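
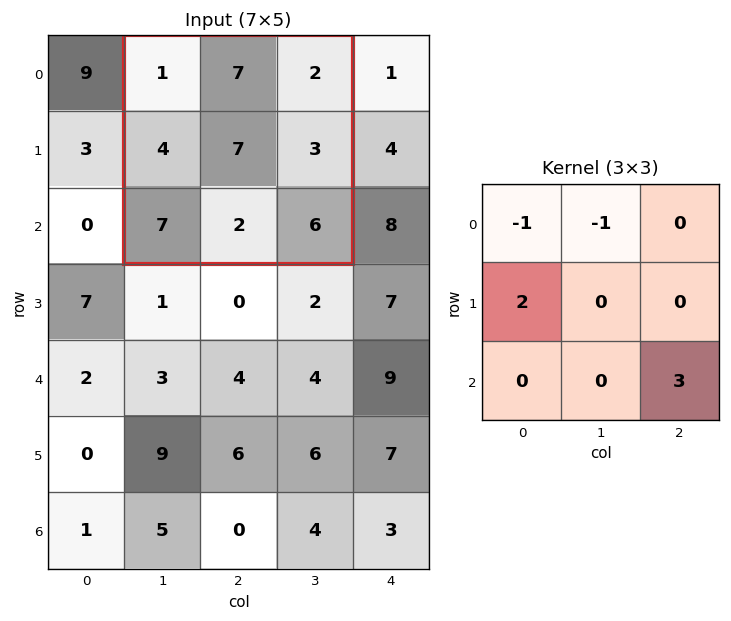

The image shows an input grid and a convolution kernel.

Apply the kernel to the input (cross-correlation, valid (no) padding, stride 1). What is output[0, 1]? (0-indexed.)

The receptive field on the input at this output position is [1 7 2 / 4 7 3 / 7 2 6]. Elementwise product with the kernel and sum: 1·-1 + 7·-1 + 4·2 + 6·3.

18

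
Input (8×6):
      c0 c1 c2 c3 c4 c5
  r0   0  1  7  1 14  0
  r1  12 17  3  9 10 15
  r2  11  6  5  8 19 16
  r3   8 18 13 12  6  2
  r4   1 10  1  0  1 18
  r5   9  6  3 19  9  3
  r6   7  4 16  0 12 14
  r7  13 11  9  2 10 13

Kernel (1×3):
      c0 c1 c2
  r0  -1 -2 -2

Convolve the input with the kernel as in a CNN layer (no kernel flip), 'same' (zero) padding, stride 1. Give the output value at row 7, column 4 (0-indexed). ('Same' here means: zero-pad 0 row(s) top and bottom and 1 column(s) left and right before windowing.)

-48

The receptive field on the zero-padded input at this output position is [2 10 13]. Elementwise product with the kernel and sum: 2·-1 + 10·-2 + 13·-2.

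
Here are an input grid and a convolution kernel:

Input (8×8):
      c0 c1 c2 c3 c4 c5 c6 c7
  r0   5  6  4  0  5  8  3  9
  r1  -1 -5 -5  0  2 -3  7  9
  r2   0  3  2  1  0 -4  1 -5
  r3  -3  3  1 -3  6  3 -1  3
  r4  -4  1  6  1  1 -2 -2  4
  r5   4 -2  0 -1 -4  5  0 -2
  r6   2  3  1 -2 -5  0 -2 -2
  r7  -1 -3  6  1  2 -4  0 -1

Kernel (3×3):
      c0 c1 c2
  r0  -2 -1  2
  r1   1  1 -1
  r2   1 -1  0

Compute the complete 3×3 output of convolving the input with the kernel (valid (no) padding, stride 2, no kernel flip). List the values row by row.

Output[0,0]: The receptive field on the input at this output position is [5 6 4 / -1 -5 -5 / 0 3 2]. Elementwise product with the kernel and sum: 5·-2 + 6·-1 + 4·2 + -1·1 + -5·1 + -5·-1 + 0·1 + 3·-1.

-12 -4 -16
-5 -8 19
20 -5 -8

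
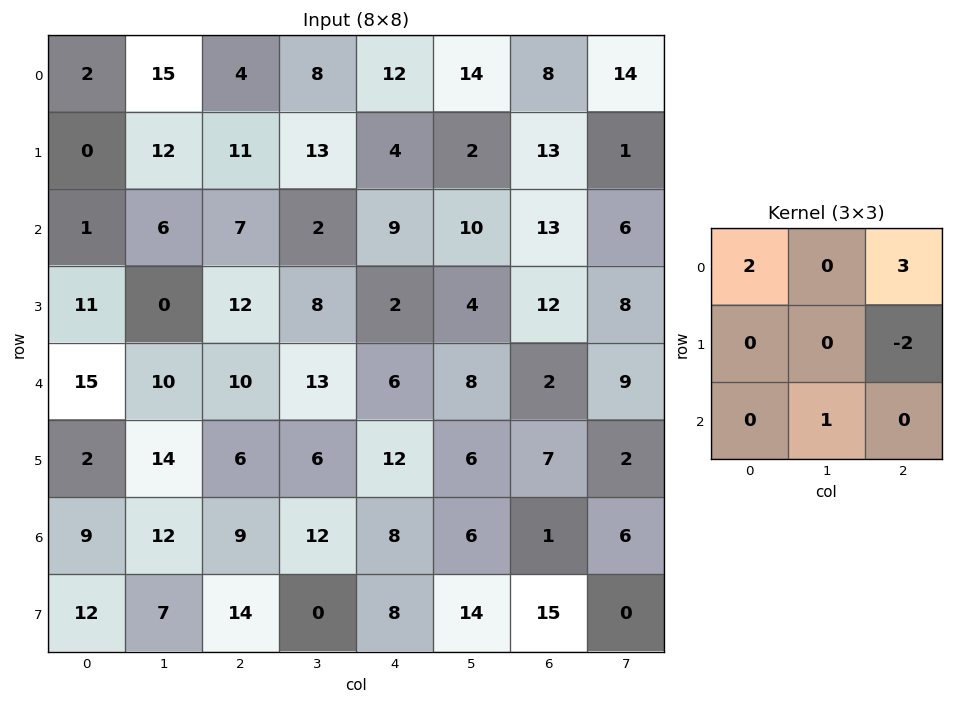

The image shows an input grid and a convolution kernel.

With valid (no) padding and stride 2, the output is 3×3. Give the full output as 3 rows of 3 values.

Output[0,0]: The receptive field on the input at this output position is [2 15 4 / 0 12 11 / 1 6 7]. Elementwise product with the kernel and sum: 2·2 + 4·3 + 11·-2 + 6·1.

0 38 32
9 50 41
60 26 10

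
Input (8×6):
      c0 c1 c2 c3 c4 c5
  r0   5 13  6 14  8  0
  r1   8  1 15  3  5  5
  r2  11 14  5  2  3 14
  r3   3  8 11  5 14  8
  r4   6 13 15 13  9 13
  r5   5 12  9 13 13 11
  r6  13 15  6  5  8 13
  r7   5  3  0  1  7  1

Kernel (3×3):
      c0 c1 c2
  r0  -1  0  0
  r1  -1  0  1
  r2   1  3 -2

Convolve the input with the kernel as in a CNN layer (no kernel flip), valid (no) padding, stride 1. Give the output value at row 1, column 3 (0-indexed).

The receptive field on the input at this output position is [3 5 5 / 2 3 14 / 5 14 8]. Elementwise product with the kernel and sum: 3·-1 + 2·-1 + 14·1 + 5·1 + 14·3 + 8·-2.

40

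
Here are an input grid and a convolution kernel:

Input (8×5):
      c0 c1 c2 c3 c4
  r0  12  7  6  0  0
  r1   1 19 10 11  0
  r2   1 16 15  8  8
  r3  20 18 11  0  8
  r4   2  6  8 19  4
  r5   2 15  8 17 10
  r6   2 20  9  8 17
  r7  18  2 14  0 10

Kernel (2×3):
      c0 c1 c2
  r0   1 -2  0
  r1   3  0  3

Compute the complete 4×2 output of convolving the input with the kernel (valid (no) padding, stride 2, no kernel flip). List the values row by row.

Output[0,0]: The receptive field on the input at this output position is [12 7 6 / 1 19 10]. Elementwise product with the kernel and sum: 12·1 + 7·-2 + 1·3 + 10·3.
Output[0,1]: The receptive field on the input at this output position is [6 0 0 / 10 11 0]. Elementwise product with the kernel and sum: 6·1 + 0·-2 + 10·3 + 0·3.

31 36
62 56
20 24
58 65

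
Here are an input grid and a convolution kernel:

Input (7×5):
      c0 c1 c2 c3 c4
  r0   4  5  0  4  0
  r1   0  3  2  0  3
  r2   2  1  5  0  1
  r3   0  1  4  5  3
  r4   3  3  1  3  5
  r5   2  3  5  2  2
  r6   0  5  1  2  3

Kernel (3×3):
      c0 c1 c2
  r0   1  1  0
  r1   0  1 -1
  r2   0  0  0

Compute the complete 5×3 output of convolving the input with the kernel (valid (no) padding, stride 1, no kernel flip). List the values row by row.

10 7 1
-1 10 1
0 5 7
3 3 7
4 7 4

Output[0,0]: The receptive field on the input at this output position is [4 5 0 / 0 3 2 / 2 1 5]. Elementwise product with the kernel and sum: 4·1 + 5·1 + 3·1 + 2·-1.
Output[0,1]: The receptive field on the input at this output position is [5 0 4 / 3 2 0 / 1 5 0]. Elementwise product with the kernel and sum: 5·1 + 0·1 + 2·1 + 0·-1.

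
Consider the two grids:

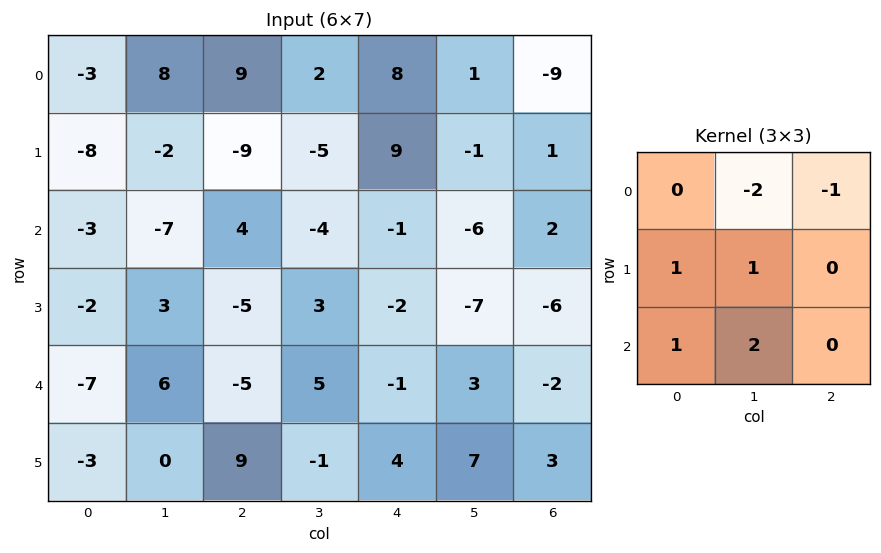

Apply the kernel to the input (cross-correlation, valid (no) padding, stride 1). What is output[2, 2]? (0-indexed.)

The receptive field on the input at this output position is [4 -4 -1 / -5 3 -2 / -5 5 -1]. Elementwise product with the kernel and sum: -4·-2 + -1·-1 + -5·1 + 3·1 + -5·1 + 5·2.

12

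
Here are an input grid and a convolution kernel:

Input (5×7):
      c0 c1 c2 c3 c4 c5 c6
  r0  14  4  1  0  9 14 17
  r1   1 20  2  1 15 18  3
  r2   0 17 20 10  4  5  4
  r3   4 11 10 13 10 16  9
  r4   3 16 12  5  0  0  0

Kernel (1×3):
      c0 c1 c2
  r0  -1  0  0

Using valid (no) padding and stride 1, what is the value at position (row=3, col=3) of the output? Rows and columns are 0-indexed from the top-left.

-13

The receptive field on the input at this output position is [13 10 16]. Elementwise product with the kernel and sum: 13·-1.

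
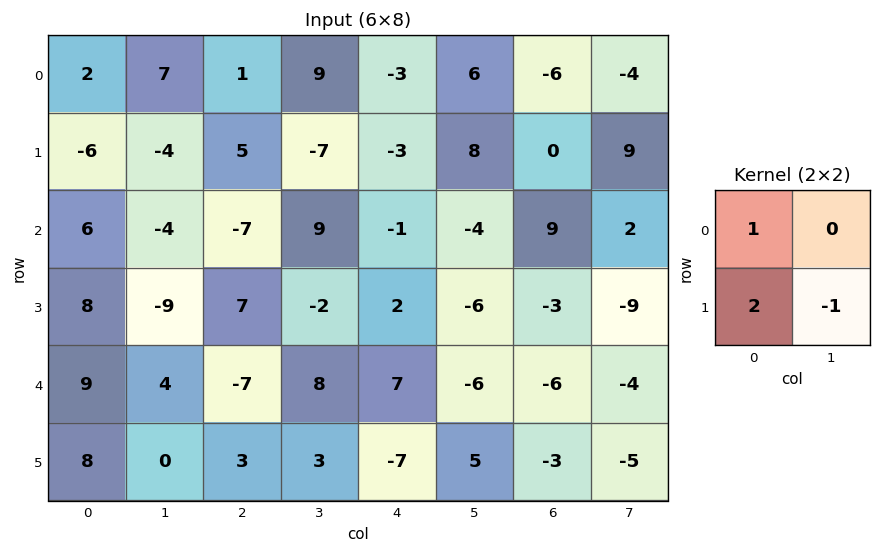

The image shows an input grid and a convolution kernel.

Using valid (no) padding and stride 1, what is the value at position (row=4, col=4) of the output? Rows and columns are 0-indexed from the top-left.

The receptive field on the input at this output position is [7 -6 / -7 5]. Elementwise product with the kernel and sum: 7·1 + -7·2 + 5·-1.

-12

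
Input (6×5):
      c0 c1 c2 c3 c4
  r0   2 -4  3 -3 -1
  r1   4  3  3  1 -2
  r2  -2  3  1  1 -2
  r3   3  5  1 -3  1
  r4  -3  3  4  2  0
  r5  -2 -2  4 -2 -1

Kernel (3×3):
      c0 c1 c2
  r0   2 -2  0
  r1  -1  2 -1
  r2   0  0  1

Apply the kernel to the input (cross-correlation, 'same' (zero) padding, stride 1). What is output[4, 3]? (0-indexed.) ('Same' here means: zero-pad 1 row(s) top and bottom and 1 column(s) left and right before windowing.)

The receptive field on the zero-padded input at this output position is [1 -3 1 / 4 2 0 / 4 -2 -1]. Elementwise product with the kernel and sum: 1·2 + -3·-2 + 4·-1 + 2·2 + 0·-1 + -1·1.

7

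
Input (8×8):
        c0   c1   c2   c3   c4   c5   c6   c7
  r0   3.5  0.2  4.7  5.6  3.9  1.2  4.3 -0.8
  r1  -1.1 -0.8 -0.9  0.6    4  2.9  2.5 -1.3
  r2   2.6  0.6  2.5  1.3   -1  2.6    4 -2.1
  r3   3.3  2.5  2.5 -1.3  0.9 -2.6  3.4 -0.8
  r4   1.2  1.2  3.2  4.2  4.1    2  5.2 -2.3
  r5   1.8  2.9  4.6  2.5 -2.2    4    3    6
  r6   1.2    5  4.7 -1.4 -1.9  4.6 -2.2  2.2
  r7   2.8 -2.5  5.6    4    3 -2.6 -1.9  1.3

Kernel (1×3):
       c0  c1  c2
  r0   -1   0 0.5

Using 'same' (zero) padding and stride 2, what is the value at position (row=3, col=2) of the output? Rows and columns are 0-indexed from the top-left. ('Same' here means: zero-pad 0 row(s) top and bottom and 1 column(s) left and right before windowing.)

3.7

The receptive field on the zero-padded input at this output position is [-1.4 -1.9 4.6]. Elementwise product with the kernel and sum: -1.4·-1 + 4.6·0.5.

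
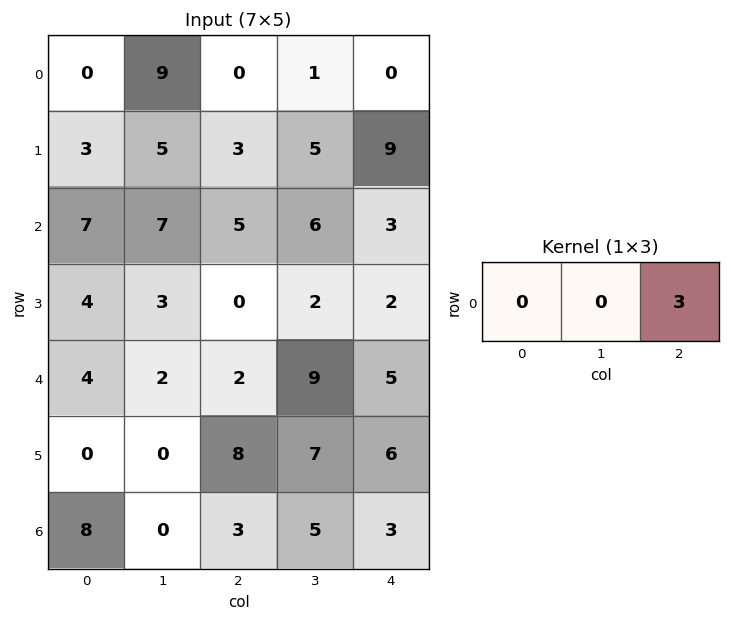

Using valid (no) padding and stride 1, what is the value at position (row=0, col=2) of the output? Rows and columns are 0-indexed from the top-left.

The receptive field on the input at this output position is [0 1 0]. Elementwise product with the kernel and sum: 0·3.

0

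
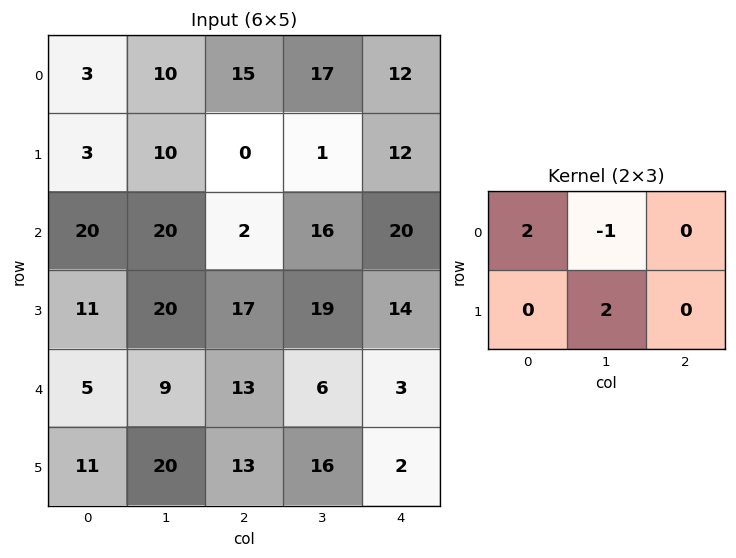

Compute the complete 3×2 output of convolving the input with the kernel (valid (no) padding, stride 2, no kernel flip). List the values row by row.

Output[0,0]: The receptive field on the input at this output position is [3 10 15 / 3 10 0]. Elementwise product with the kernel and sum: 3·2 + 10·-1 + 10·2.
Output[0,1]: The receptive field on the input at this output position is [15 17 12 / 0 1 12]. Elementwise product with the kernel and sum: 15·2 + 17·-1 + 1·2.

16 15
60 26
41 52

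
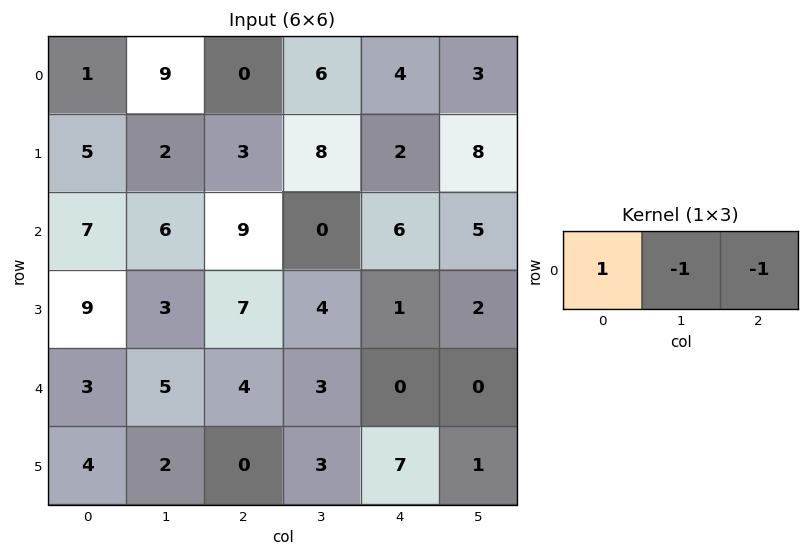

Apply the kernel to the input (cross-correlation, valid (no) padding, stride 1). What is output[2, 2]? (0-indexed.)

The receptive field on the input at this output position is [9 0 6]. Elementwise product with the kernel and sum: 9·1 + 0·-1 + 6·-1.

3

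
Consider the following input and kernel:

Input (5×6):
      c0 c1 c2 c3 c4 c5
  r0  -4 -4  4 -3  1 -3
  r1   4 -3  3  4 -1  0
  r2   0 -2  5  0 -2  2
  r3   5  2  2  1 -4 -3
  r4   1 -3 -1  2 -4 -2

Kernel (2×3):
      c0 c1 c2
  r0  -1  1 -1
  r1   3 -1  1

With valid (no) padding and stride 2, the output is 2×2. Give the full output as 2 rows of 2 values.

Output[0,0]: The receptive field on the input at this output position is [-4 -4 4 / 4 -3 3]. Elementwise product with the kernel and sum: -4·-1 + -4·1 + 4·-1 + 4·3 + -3·-1 + 3·1.
Output[0,1]: The receptive field on the input at this output position is [4 -3 1 / 3 4 -1]. Elementwise product with the kernel and sum: 4·-1 + -3·1 + 1·-1 + 3·3 + 4·-1 + -1·1.

14 -4
8 -2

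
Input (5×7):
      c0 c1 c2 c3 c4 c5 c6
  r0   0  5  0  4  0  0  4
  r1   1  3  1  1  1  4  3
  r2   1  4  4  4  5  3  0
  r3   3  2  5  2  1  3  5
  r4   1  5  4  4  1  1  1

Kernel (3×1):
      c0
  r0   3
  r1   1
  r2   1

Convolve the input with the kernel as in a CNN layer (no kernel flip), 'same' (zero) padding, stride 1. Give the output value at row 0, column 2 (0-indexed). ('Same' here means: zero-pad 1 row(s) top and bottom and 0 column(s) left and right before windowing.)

1

The receptive field on the zero-padded input at this output position is [0 / 0 / 1]. Elementwise product with the kernel and sum: 0·3 + 0·1 + 1·1.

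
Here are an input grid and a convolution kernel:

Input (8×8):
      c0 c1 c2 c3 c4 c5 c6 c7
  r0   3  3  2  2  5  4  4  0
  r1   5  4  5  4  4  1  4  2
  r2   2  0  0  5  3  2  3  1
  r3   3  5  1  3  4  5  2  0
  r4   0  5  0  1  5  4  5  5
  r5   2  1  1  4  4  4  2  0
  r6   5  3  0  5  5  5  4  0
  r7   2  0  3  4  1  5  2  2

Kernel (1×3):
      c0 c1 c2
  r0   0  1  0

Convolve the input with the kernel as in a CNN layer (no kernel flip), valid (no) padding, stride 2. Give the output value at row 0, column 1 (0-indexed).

The receptive field on the input at this output position is [2 2 5]. Elementwise product with the kernel and sum: 2·1.

2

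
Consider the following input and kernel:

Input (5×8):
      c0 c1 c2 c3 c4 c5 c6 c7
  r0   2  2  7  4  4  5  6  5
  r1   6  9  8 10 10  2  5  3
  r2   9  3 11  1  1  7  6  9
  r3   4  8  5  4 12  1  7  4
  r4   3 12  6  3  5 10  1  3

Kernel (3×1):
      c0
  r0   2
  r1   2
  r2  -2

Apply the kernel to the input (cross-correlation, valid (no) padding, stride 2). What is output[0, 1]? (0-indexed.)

The receptive field on the input at this output position is [7 / 8 / 11]. Elementwise product with the kernel and sum: 7·2 + 8·2 + 11·-2.

8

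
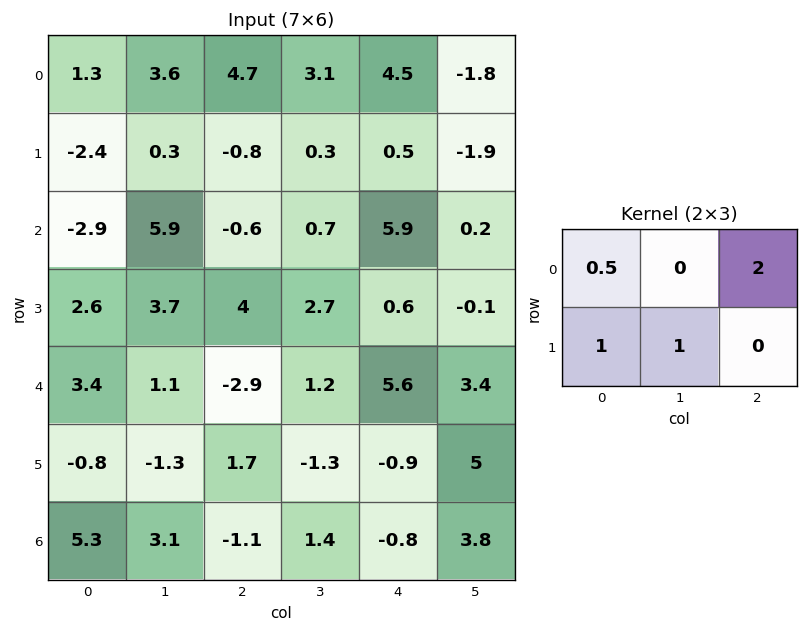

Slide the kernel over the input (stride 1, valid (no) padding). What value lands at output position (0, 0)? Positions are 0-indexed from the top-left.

The receptive field on the input at this output position is [1.3 3.6 4.7 / -2.4 0.3 -0.8]. Elementwise product with the kernel and sum: 1.3·0.5 + 4.7·2 + -2.4·1 + 0.3·1.

7.95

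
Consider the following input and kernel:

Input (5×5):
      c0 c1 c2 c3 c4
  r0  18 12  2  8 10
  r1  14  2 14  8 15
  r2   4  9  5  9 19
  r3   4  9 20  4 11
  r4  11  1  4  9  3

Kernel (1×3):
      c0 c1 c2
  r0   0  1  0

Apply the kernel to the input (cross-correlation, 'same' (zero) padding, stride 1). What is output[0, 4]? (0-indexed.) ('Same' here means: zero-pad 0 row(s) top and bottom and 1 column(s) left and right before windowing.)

10

The receptive field on the zero-padded input at this output position is [8 10 0]. Elementwise product with the kernel and sum: 10·1.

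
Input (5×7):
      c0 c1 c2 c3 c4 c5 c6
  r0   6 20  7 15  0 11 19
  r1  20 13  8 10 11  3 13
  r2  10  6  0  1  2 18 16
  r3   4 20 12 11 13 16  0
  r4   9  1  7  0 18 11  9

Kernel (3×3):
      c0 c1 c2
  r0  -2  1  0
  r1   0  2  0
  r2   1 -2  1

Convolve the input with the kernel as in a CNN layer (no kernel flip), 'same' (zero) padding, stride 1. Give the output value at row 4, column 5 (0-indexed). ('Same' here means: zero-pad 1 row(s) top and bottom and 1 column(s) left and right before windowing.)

The receptive field on the zero-padded input at this output position is [13 16 0 / 18 11 9 / 0 0 0]. Elementwise product with the kernel and sum: 13·-2 + 16·1 + 11·2 + 0·1 + 0·-2 + 0·1.

12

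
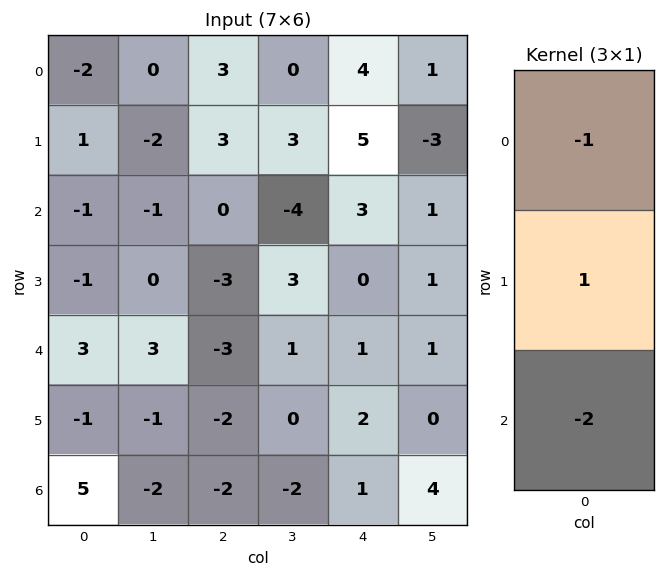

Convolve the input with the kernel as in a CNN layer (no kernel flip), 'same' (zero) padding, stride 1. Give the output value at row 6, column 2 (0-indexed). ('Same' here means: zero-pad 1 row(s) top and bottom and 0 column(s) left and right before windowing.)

The receptive field on the zero-padded input at this output position is [-2 / -2 / 0]. Elementwise product with the kernel and sum: -2·-1 + -2·1 + 0·-2.

0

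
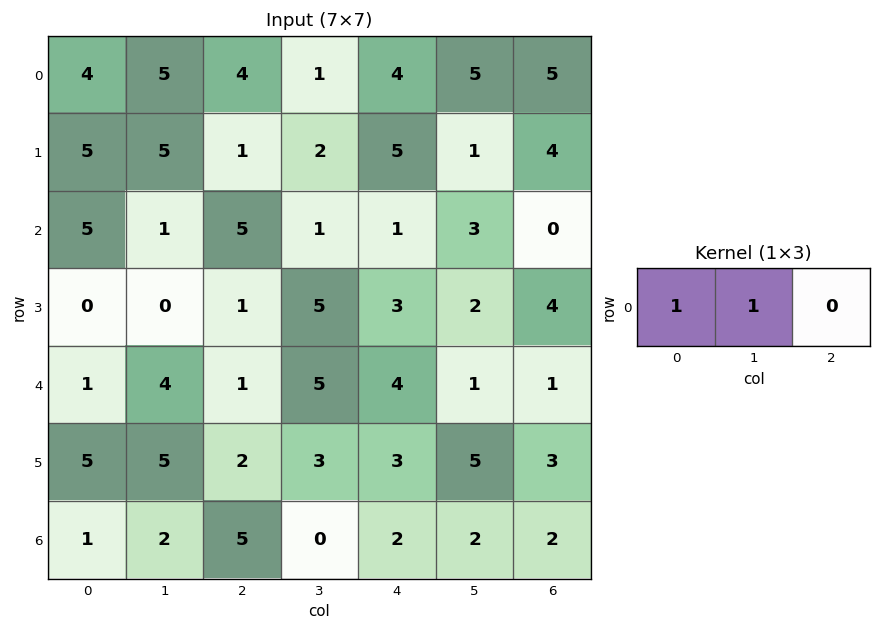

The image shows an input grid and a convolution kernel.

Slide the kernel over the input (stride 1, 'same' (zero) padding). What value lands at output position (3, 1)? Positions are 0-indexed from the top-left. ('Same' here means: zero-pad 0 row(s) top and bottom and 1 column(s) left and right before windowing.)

0

The receptive field on the zero-padded input at this output position is [0 0 1]. Elementwise product with the kernel and sum: 0·1 + 0·1.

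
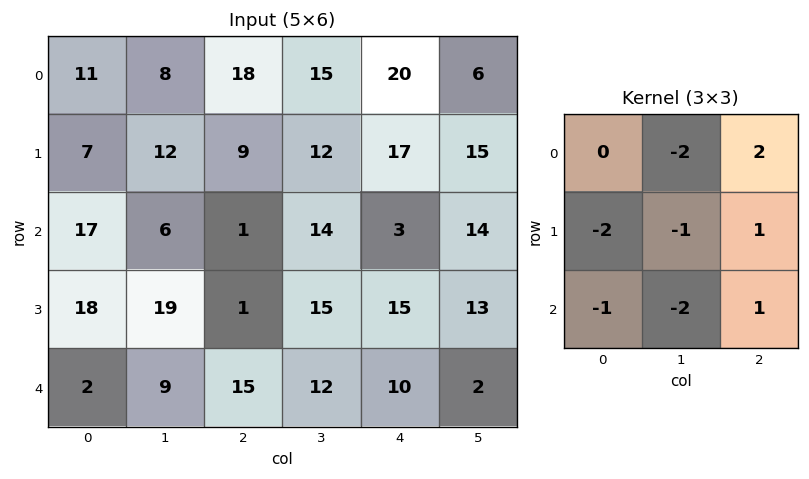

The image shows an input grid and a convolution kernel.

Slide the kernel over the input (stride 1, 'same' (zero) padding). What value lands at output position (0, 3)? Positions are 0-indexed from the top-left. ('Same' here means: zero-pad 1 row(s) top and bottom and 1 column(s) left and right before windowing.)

-47

The receptive field on the zero-padded input at this output position is [0 0 0 / 18 15 20 / 9 12 17]. Elementwise product with the kernel and sum: 0·-2 + 0·2 + 18·-2 + 15·-1 + 20·1 + 9·-1 + 12·-2 + 17·1.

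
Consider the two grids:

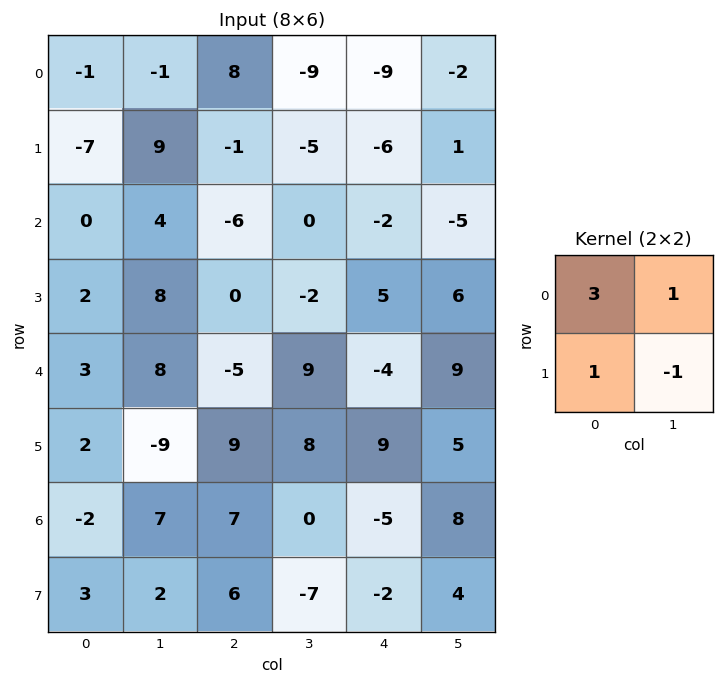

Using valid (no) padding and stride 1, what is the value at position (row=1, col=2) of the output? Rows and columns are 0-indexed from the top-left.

-14

The receptive field on the input at this output position is [-1 -5 / -6 0]. Elementwise product with the kernel and sum: -1·3 + -5·1 + -6·1 + 0·-1.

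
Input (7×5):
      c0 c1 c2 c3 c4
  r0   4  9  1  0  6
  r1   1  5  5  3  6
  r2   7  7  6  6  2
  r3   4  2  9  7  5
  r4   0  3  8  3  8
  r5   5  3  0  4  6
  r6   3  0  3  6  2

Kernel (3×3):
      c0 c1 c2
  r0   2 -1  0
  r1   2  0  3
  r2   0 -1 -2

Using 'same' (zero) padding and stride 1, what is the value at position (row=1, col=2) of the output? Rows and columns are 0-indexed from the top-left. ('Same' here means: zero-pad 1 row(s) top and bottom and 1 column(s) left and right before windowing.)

18

The receptive field on the zero-padded input at this output position is [9 1 0 / 5 5 3 / 7 6 6]. Elementwise product with the kernel and sum: 9·2 + 1·-1 + 5·2 + 3·3 + 6·-1 + 6·-2.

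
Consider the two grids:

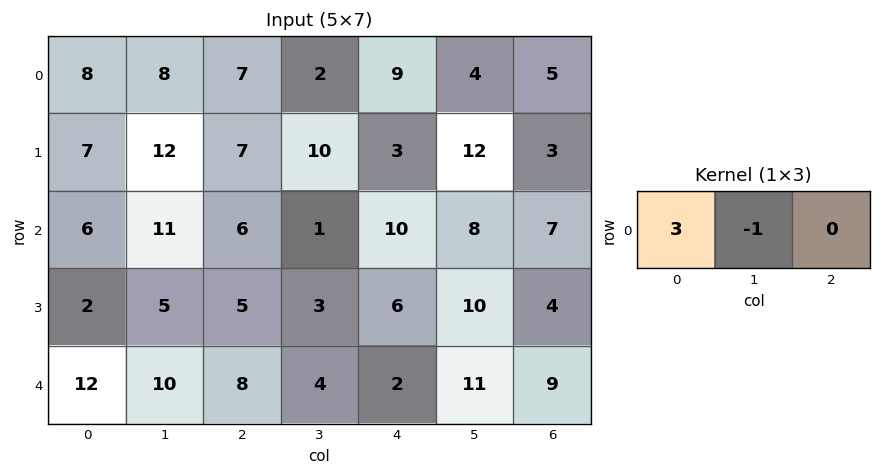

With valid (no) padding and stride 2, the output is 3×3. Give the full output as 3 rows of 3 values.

16 19 23
7 17 22
26 20 -5

Output[0,0]: The receptive field on the input at this output position is [8 8 7]. Elementwise product with the kernel and sum: 8·3 + 8·-1.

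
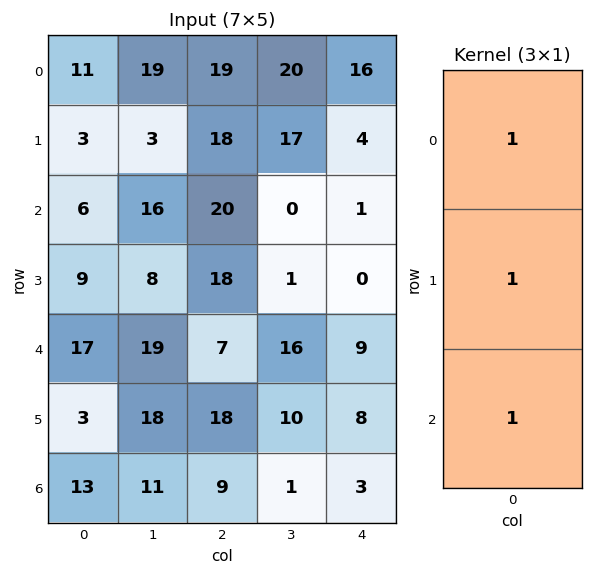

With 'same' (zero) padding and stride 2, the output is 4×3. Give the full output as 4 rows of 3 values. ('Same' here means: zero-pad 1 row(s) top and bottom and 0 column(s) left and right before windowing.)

14 37 20
18 56 5
29 43 17
16 27 11

Output[0,0]: The receptive field on the zero-padded input at this output position is [0 / 11 / 3]. Elementwise product with the kernel and sum: 0·1 + 11·1 + 3·1.
Output[0,1]: The receptive field on the zero-padded input at this output position is [0 / 19 / 18]. Elementwise product with the kernel and sum: 0·1 + 19·1 + 18·1.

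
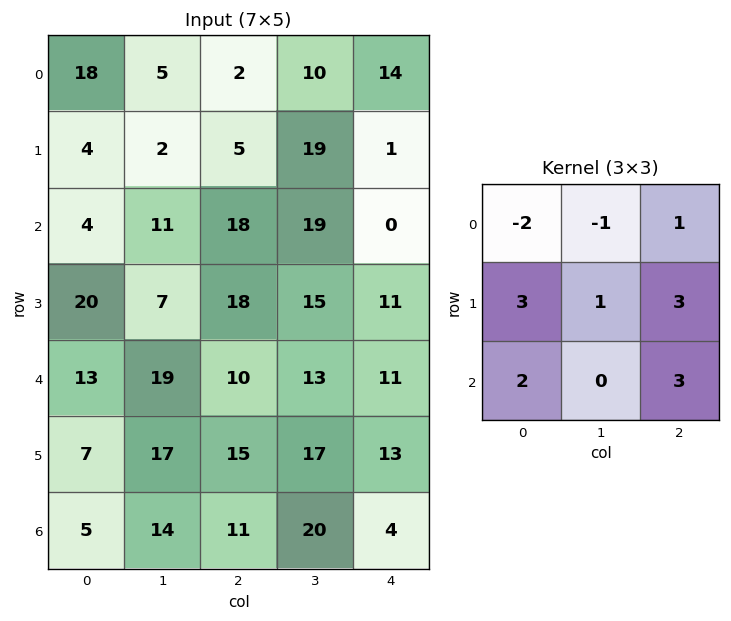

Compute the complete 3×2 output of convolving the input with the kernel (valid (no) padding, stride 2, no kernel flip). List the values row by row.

52 73
176 100
91 113

Output[0,0]: The receptive field on the input at this output position is [18 5 2 / 4 2 5 / 4 11 18]. Elementwise product with the kernel and sum: 18·-2 + 5·-1 + 2·1 + 4·3 + 2·1 + 5·3 + 4·2 + 18·3.
Output[0,1]: The receptive field on the input at this output position is [2 10 14 / 5 19 1 / 18 19 0]. Elementwise product with the kernel and sum: 2·-2 + 10·-1 + 14·1 + 5·3 + 19·1 + 1·3 + 18·2 + 0·3.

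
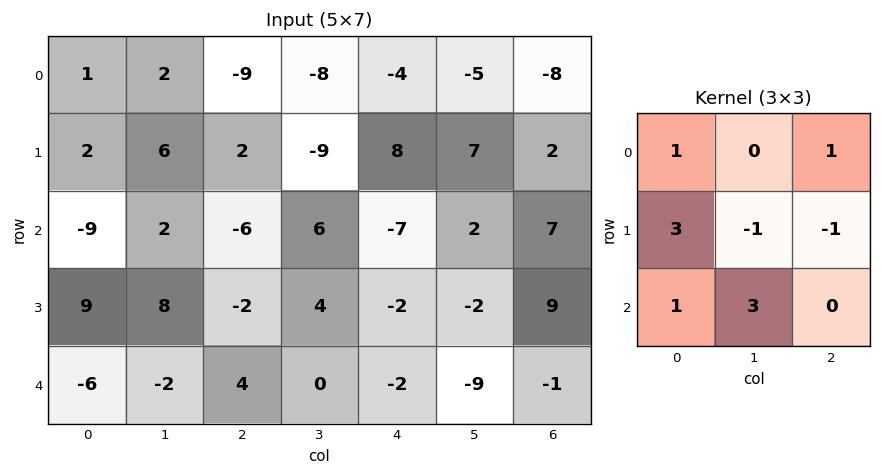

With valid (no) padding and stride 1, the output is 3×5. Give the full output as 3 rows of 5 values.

-13 3 6 -70 2
14 5 3 19 -28
-6 40 -17 18 -42

Output[0,0]: The receptive field on the input at this output position is [1 2 -9 / 2 6 2 / -9 2 -6]. Elementwise product with the kernel and sum: 1·1 + -9·1 + 2·3 + 6·-1 + 2·-1 + -9·1 + 2·3.
Output[0,1]: The receptive field on the input at this output position is [2 -9 -8 / 6 2 -9 / 2 -6 6]. Elementwise product with the kernel and sum: 2·1 + -8·1 + 6·3 + 2·-1 + -9·-1 + 2·1 + -6·3.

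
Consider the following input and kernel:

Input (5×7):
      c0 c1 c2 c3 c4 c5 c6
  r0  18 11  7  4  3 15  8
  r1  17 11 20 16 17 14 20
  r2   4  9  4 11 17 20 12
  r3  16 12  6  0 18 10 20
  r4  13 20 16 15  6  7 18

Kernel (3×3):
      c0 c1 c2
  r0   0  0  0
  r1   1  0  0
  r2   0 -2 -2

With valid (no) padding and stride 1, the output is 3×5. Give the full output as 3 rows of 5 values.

Output[0,0]: The receptive field on the input at this output position is [18 11 7 / 17 11 20 / 4 9 4]. Elementwise product with the kernel and sum: 17·1 + 9·-2 + 4·-2.

-9 -19 -36 -58 -47
-32 -3 -32 -45 -43
-56 -50 -36 -26 -32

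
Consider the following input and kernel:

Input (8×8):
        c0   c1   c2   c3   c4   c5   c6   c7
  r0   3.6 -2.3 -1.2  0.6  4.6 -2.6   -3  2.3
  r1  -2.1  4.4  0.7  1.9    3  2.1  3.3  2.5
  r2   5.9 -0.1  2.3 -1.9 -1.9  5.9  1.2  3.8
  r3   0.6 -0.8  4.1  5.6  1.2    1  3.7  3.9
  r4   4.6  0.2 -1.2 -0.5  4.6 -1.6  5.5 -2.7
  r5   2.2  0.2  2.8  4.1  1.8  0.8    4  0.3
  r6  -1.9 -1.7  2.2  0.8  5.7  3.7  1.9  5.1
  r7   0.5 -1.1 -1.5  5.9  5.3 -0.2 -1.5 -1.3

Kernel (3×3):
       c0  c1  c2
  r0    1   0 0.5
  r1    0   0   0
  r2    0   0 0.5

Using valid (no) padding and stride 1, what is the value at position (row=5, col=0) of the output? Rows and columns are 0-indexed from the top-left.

The receptive field on the input at this output position is [2.2 0.2 2.8 / -1.9 -1.7 2.2 / 0.5 -1.1 -1.5]. Elementwise product with the kernel and sum: 2.2·1 + 2.8·0.5 + -1.5·0.5.

2.85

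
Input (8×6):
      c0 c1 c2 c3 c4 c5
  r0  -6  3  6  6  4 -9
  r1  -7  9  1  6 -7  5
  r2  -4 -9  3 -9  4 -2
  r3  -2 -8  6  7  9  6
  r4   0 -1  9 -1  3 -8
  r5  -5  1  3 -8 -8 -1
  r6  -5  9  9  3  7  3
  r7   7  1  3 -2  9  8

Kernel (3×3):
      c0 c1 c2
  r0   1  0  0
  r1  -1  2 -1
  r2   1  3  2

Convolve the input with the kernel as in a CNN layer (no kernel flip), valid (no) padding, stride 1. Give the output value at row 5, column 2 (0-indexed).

The receptive field on the input at this output position is [3 -8 -8 / 9 3 7 / 3 -2 9]. Elementwise product with the kernel and sum: 3·1 + 9·-1 + 3·2 + 7·-1 + 3·1 + -2·3 + 9·2.

8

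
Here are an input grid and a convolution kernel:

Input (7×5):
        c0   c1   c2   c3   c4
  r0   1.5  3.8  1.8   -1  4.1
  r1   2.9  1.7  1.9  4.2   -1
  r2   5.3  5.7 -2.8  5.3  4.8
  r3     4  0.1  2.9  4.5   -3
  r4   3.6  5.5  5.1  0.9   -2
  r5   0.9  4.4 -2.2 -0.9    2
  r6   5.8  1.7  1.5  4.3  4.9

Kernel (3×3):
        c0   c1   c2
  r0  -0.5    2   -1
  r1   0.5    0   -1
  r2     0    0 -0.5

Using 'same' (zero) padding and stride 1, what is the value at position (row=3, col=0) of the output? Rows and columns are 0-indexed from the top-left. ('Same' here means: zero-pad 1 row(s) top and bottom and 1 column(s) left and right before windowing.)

The receptive field on the zero-padded input at this output position is [0 5.3 5.7 / 0 4 0.1 / 0 3.6 5.5]. Elementwise product with the kernel and sum: 0·-0.5 + 5.3·2 + 5.7·-1 + 0·0.5 + 0.1·-1 + 5.5·-0.5.

2.05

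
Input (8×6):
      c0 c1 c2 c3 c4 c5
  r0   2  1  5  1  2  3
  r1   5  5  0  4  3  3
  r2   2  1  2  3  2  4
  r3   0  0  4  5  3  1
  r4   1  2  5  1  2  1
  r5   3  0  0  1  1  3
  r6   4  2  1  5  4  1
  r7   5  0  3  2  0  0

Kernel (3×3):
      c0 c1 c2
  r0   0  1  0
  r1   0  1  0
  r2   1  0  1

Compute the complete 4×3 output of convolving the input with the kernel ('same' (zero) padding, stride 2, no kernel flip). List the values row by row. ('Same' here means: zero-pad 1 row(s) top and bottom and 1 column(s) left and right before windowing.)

7 14 9
7 7 11
1 10 9
7 3 7

Output[0,0]: The receptive field on the zero-padded input at this output position is [0 0 0 / 0 2 1 / 0 5 5]. Elementwise product with the kernel and sum: 0·1 + 2·1 + 0·1 + 5·1.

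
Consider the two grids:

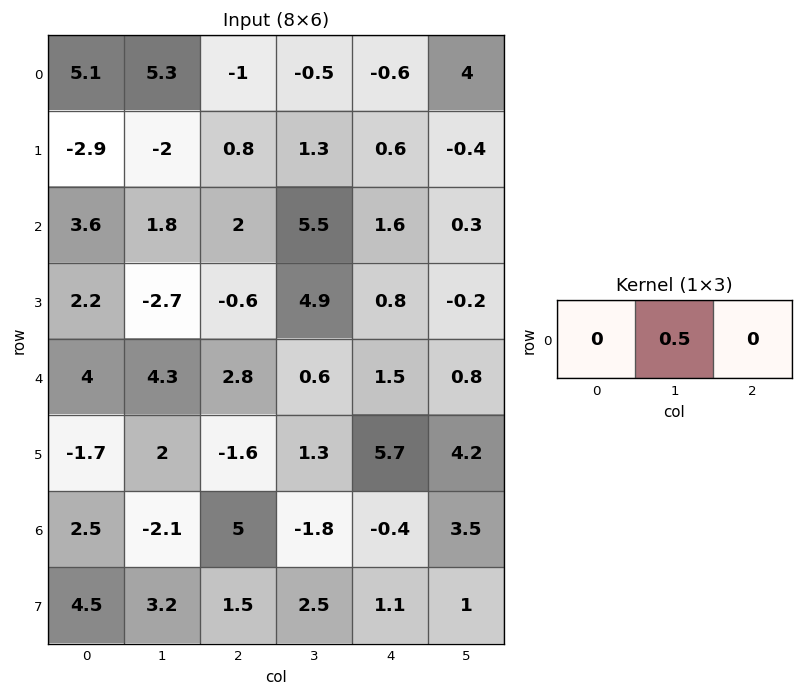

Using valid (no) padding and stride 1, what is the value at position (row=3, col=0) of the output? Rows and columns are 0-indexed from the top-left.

-1.35

The receptive field on the input at this output position is [2.2 -2.7 -0.6]. Elementwise product with the kernel and sum: -2.7·0.5.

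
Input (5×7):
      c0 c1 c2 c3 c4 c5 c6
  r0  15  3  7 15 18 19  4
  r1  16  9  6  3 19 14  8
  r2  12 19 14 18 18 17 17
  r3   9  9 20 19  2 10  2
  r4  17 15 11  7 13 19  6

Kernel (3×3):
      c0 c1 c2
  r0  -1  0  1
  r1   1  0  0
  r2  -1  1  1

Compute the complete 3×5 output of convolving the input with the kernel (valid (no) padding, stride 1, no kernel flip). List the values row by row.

Output[0,0]: The receptive field on the input at this output position is [15 3 7 / 16 9 6 / 12 19 14]. Elementwise product with the kernel and sum: 15·-1 + 7·1 + 16·1 + 12·-1 + 19·1 + 14·1.
Output[0,1]: The receptive field on the input at this output position is [3 7 15 / 9 6 3 / 19 14 18]. Elementwise product with the kernel and sum: 3·-1 + 15·1 + 9·1 + 19·-1 + 14·1 + 18·1.

29 34 39 24 21
22 43 28 22 17
20 11 33 43 13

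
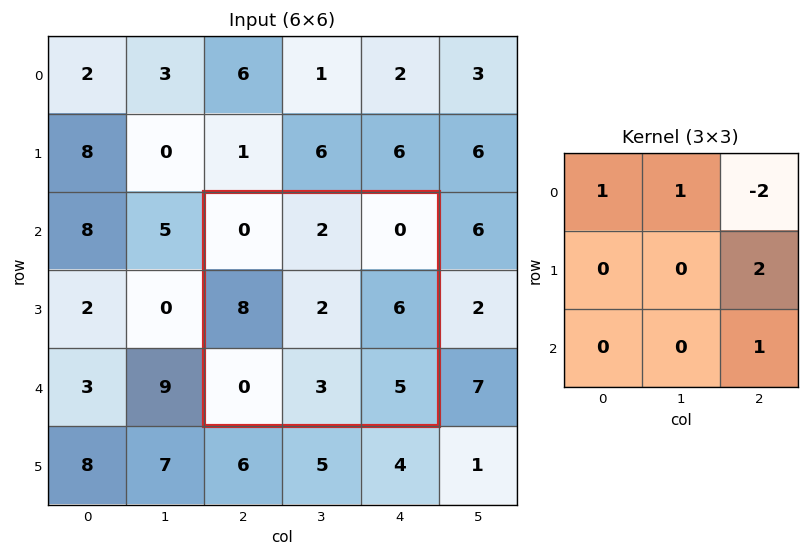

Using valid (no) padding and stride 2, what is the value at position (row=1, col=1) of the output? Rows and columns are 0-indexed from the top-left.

The receptive field on the input at this output position is [0 2 0 / 8 2 6 / 0 3 5]. Elementwise product with the kernel and sum: 0·1 + 2·1 + 0·-2 + 6·2 + 5·1.

19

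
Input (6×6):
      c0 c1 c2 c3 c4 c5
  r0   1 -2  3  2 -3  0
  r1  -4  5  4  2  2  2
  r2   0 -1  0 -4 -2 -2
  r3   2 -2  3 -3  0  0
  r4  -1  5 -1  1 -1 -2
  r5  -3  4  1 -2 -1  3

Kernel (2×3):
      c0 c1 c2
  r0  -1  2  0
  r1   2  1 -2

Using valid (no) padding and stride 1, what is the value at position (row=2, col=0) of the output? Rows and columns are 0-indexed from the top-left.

-6

The receptive field on the input at this output position is [0 -1 0 / 2 -2 3]. Elementwise product with the kernel and sum: 0·-1 + -1·2 + 2·2 + -2·1 + 3·-2.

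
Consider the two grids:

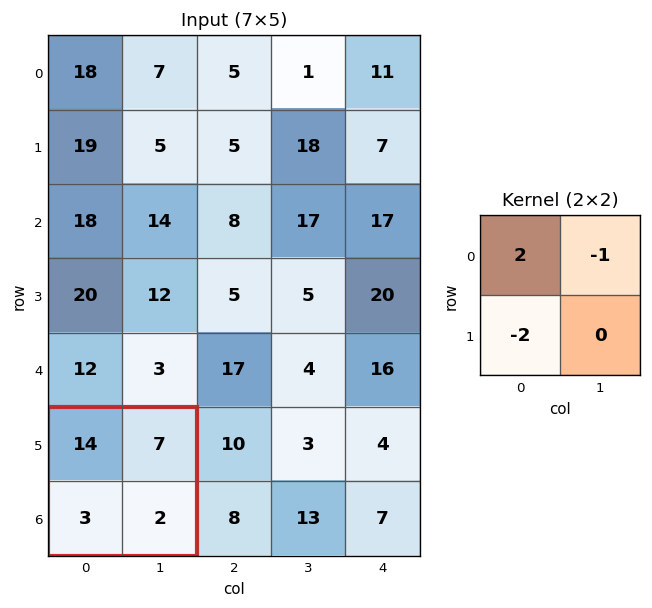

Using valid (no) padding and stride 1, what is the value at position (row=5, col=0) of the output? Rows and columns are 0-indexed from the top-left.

15

The receptive field on the input at this output position is [14 7 / 3 2]. Elementwise product with the kernel and sum: 14·2 + 7·-1 + 3·-2.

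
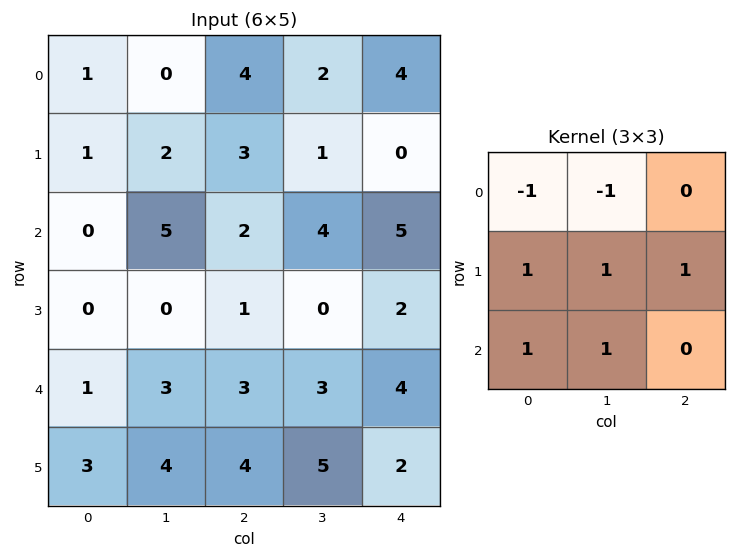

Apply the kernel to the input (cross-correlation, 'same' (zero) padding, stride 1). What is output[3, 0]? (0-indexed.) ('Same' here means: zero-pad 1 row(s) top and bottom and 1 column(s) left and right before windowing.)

1

The receptive field on the zero-padded input at this output position is [0 0 5 / 0 0 0 / 0 1 3]. Elementwise product with the kernel and sum: 0·-1 + 0·-1 + 0·1 + 0·1 + 0·1 + 0·1 + 1·1.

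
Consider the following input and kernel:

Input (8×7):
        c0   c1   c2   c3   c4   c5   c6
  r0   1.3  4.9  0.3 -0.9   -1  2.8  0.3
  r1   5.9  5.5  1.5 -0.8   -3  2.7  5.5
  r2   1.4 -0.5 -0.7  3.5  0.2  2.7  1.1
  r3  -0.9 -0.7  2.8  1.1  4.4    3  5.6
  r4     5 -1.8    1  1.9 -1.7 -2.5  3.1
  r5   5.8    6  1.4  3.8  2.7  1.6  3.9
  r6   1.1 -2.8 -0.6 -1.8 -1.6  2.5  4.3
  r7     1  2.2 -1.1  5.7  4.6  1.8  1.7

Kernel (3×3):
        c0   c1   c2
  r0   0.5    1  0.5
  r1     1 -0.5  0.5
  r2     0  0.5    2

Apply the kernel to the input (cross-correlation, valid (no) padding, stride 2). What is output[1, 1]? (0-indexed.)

5.25

The receptive field on the input at this output position is [-0.7 3.5 0.2 / 2.8 1.1 4.4 / 1 1.9 -1.7]. Elementwise product with the kernel and sum: -0.7·0.5 + 3.5·1 + 0.2·0.5 + 2.8·1 + 1.1·-0.5 + 4.4·0.5 + 1.9·0.5 + -1.7·2.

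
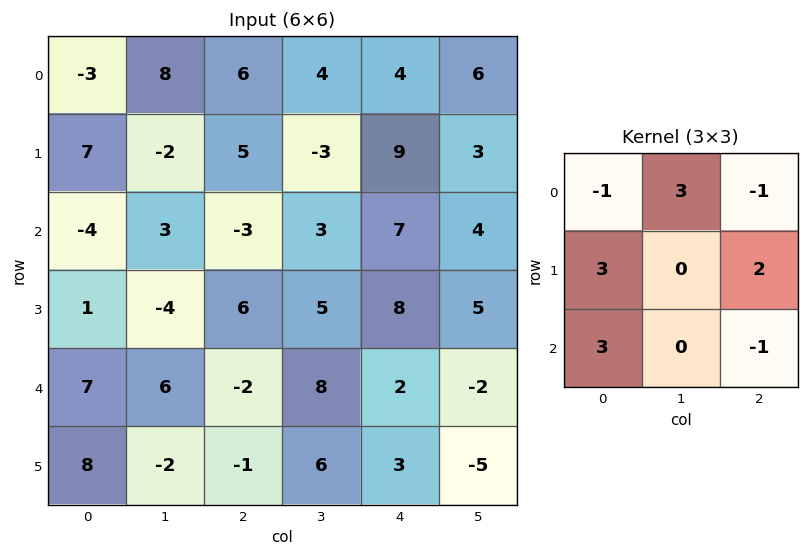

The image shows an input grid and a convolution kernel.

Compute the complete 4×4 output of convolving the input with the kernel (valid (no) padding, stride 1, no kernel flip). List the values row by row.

Output[0,0]: The receptive field on the input at this output position is [-3 8 6 / 7 -2 5 / -4 3 -3]. Elementwise product with the kernel and sum: -3·-1 + 8·3 + 6·-1 + 7·3 + 5·2 + -4·3 + -3·-1.

43 0 19 4
-39 18 -8 54
54 -7 31 65
23 39 -7 57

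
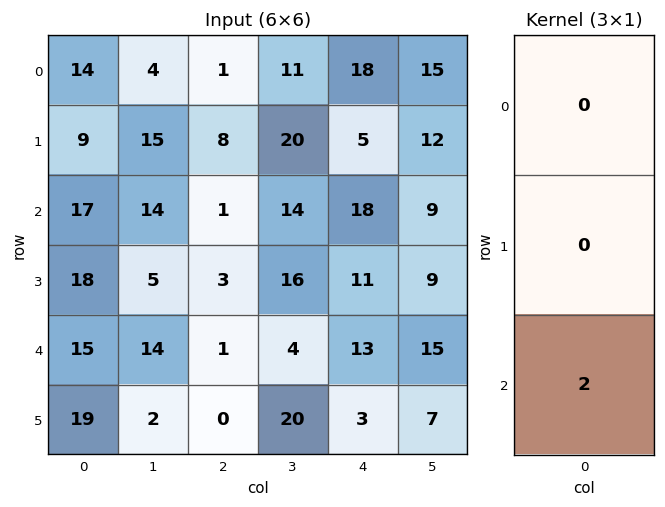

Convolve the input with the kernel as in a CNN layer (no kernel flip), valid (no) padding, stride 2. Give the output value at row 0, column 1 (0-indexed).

The receptive field on the input at this output position is [1 / 8 / 1]. Elementwise product with the kernel and sum: 1·2.

2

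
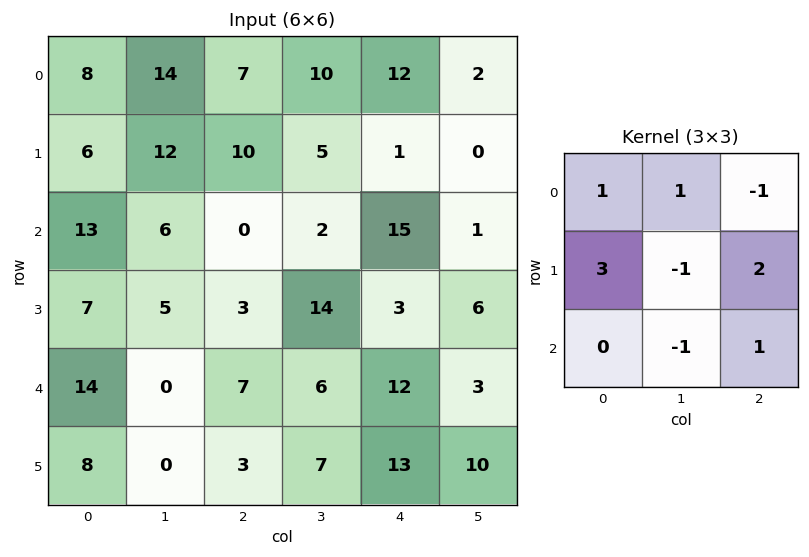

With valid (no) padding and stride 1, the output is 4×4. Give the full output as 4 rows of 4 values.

35 49 45 20
39 50 31 2
48 43 -6 58
68 3 59 20

Output[0,0]: The receptive field on the input at this output position is [8 14 7 / 6 12 10 / 13 6 0]. Elementwise product with the kernel and sum: 8·1 + 14·1 + 7·-1 + 6·3 + 12·-1 + 10·2 + 6·-1 + 0·1.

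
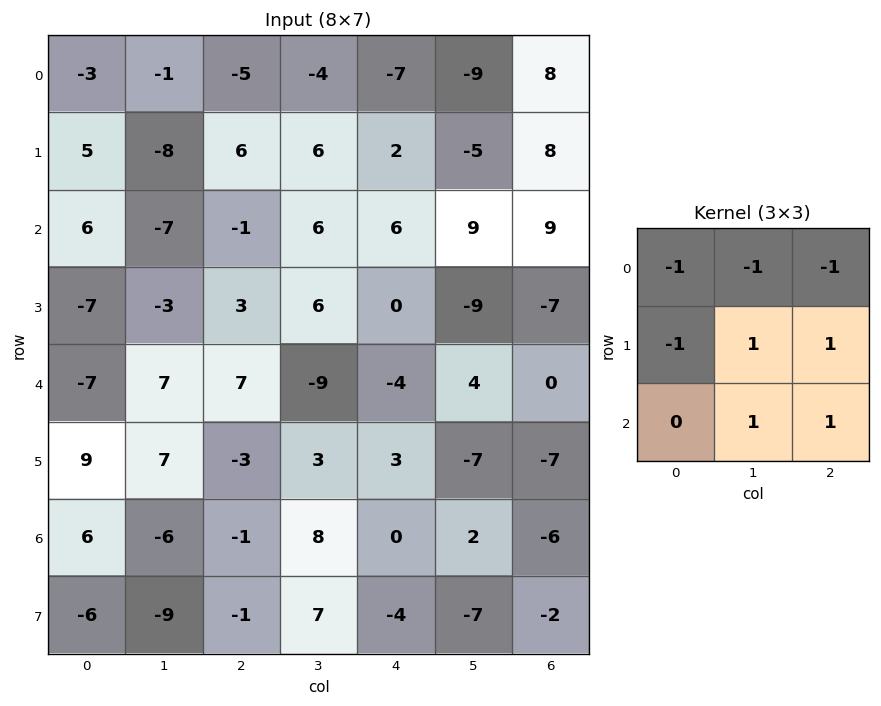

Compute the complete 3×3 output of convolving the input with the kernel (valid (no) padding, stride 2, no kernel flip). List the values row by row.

Output[0,0]: The receptive field on the input at this output position is [-3 -1 -5 / 5 -8 6 / 6 -7 -1]. Elementwise product with the kernel and sum: -3·-1 + -1·-1 + -5·-1 + 5·-1 + -8·1 + 6·1 + -7·1 + -1·1.
Output[0,1]: The receptive field on the input at this output position is [-5 -4 -7 / 6 6 2 / -1 6 6]. Elementwise product with the kernel and sum: -5·-1 + -4·-1 + -7·-1 + 6·-1 + 6·1 + 2·1 + 6·1 + 6·1.

-6 30 27
23 -21 -36
-19 23 -21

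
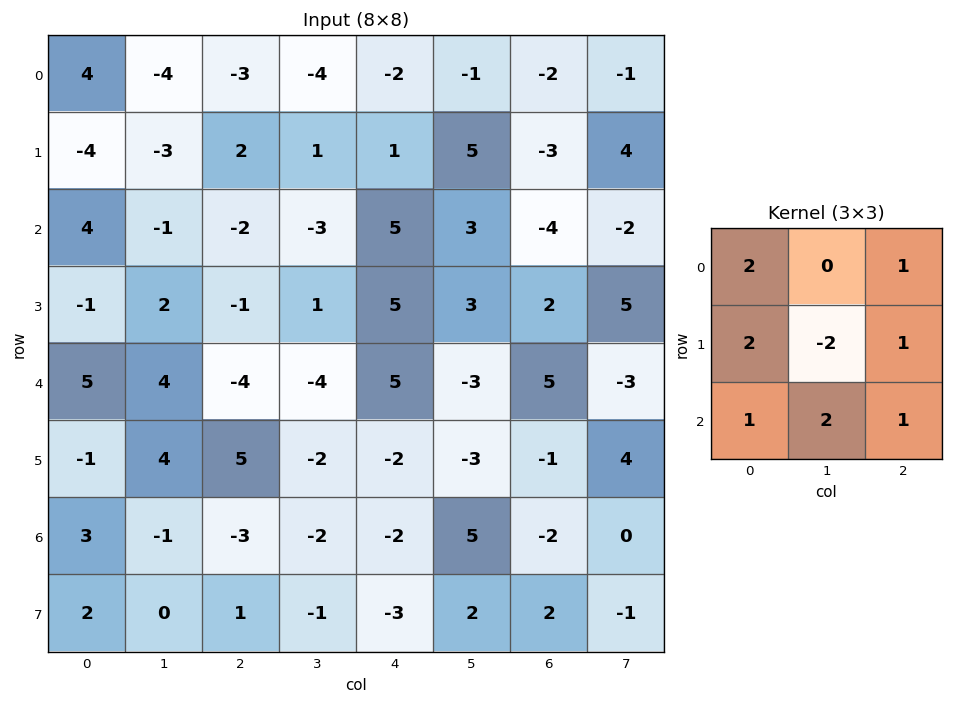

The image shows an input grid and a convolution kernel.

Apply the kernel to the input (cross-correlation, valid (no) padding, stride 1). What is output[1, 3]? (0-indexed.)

The receptive field on the input at this output position is [1 1 5 / -3 5 3 / 1 5 3]. Elementwise product with the kernel and sum: 1·2 + 5·1 + -3·2 + 5·-2 + 3·1 + 1·1 + 5·2 + 3·1.

8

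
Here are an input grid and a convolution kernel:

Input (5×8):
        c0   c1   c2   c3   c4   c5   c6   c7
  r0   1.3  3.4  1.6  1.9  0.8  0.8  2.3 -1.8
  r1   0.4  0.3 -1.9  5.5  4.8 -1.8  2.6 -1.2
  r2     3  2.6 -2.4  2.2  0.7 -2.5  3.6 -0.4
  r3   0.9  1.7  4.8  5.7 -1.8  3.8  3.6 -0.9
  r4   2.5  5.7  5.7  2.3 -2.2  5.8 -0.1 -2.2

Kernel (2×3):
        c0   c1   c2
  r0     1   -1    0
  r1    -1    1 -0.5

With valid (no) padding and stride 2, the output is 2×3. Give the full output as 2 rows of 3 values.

Output[0,0]: The receptive field on the input at this output position is [1.3 3.4 1.6 / 0.4 0.3 -1.9]. Elementwise product with the kernel and sum: 1.3·1 + 3.4·-1 + 0.4·-1 + 0.3·1 + -1.9·-0.5.
Output[0,1]: The receptive field on the input at this output position is [1.6 1.9 0.8 / -1.9 5.5 4.8]. Elementwise product with the kernel and sum: 1.6·1 + 1.9·-1 + -1.9·-1 + 5.5·1 + 4.8·-0.5.

-1.25 4.7 -7.9
-1.2 -2.8 7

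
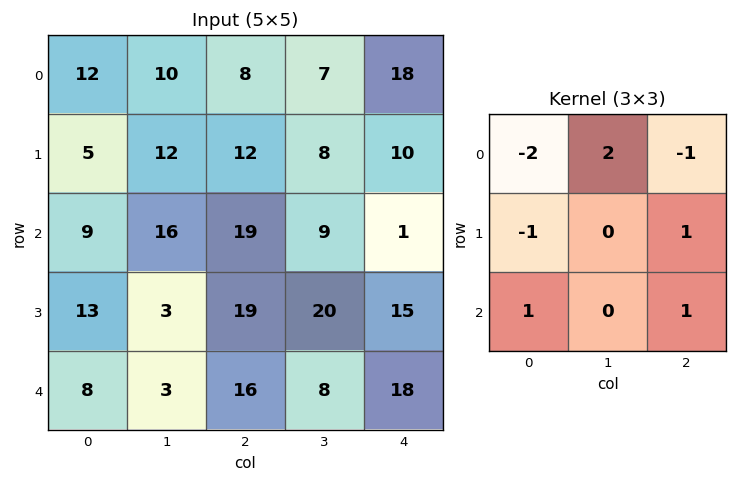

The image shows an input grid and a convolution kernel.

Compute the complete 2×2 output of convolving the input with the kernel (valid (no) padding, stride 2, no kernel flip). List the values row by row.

Output[0,0]: The receptive field on the input at this output position is [12 10 8 / 5 12 12 / 9 16 19]. Elementwise product with the kernel and sum: 12·-2 + 10·2 + 8·-1 + 5·-1 + 12·1 + 9·1 + 19·1.

23 -2
25 9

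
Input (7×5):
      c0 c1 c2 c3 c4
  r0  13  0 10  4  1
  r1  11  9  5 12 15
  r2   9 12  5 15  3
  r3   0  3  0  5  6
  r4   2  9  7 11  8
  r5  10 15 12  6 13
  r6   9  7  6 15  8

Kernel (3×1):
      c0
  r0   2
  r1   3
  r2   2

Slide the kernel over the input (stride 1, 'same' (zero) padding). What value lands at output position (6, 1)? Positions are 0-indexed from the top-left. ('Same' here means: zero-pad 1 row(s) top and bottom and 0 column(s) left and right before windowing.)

51

The receptive field on the zero-padded input at this output position is [15 / 7 / 0]. Elementwise product with the kernel and sum: 15·2 + 7·3 + 0·2.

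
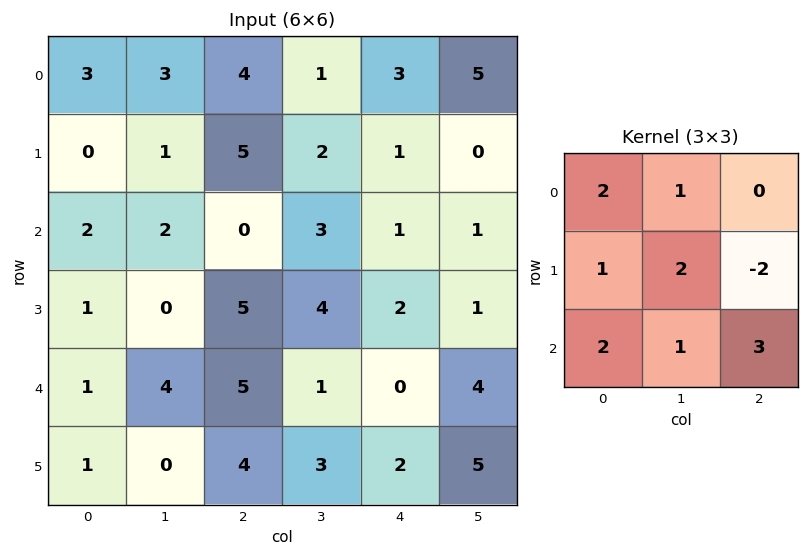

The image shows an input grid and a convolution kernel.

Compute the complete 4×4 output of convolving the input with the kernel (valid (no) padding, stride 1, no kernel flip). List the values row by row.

Output[0,0]: The receptive field on the input at this output position is [3 3 4 / 0 1 5 / 2 2 0]. Elementwise product with the kernel and sum: 3·2 + 3·1 + 0·1 + 1·2 + 5·-2 + 2·2 + 2·1 + 0·3.

7 30 22 19
24 20 36 21
18 22 23 27
15 30 38 26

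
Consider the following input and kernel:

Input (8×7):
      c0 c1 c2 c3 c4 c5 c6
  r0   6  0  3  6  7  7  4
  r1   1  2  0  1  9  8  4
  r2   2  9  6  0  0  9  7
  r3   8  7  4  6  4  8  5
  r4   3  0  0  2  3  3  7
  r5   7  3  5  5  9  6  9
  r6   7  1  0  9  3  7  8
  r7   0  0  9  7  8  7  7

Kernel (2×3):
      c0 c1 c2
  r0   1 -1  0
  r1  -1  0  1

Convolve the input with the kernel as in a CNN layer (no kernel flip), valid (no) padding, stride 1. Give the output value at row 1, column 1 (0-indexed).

-7

The receptive field on the input at this output position is [2 0 1 / 9 6 0]. Elementwise product with the kernel and sum: 2·1 + 0·-1 + 9·-1 + 0·1.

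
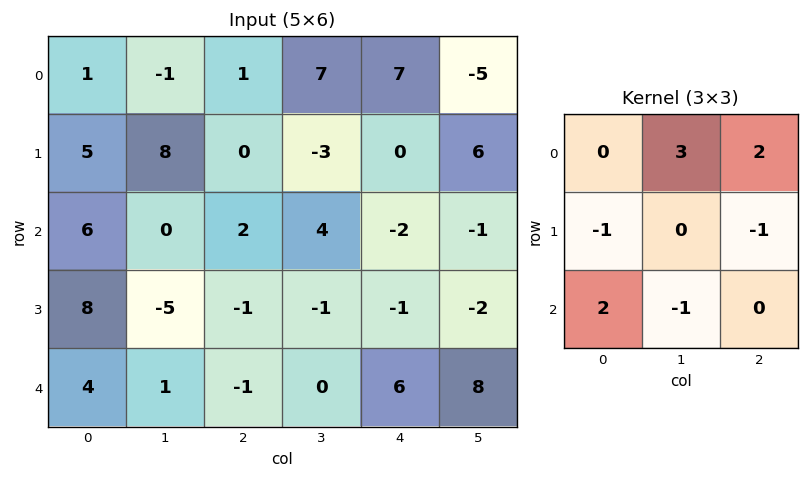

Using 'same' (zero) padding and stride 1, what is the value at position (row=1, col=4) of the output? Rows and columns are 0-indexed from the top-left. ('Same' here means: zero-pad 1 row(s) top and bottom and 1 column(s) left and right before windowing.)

The receptive field on the zero-padded input at this output position is [7 7 -5 / -3 0 6 / 4 -2 -1]. Elementwise product with the kernel and sum: 7·3 + -5·2 + -3·-1 + 6·-1 + 4·2 + -2·-1.

18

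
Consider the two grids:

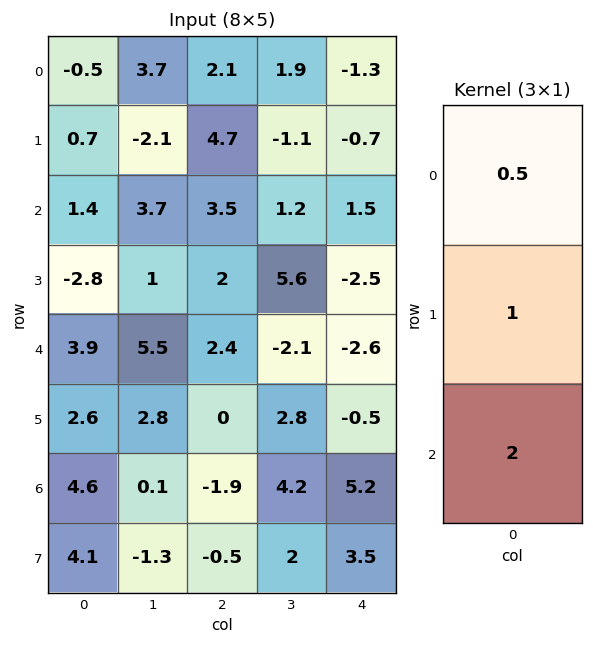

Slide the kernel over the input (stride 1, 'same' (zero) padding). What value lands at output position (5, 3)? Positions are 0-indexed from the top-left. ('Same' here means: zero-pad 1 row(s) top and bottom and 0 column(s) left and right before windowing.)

The receptive field on the zero-padded input at this output position is [-2.1 / 2.8 / 4.2]. Elementwise product with the kernel and sum: -2.1·0.5 + 2.8·1 + 4.2·2.

10.15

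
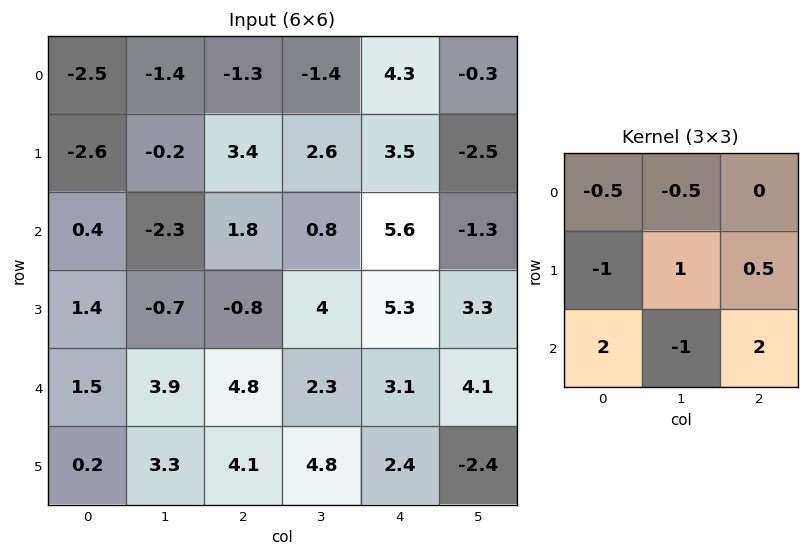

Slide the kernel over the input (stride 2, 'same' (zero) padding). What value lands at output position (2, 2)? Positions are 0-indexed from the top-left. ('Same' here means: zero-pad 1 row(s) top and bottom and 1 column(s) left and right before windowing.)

The receptive field on the zero-padded input at this output position is [4 5.3 3.3 / 2.3 3.1 4.1 / 4.8 2.4 -2.4]. Elementwise product with the kernel and sum: 4·-0.5 + 5.3·-0.5 + 2.3·-1 + 3.1·1 + 4.1·0.5 + 4.8·2 + 2.4·-1 + -2.4·2.

0.6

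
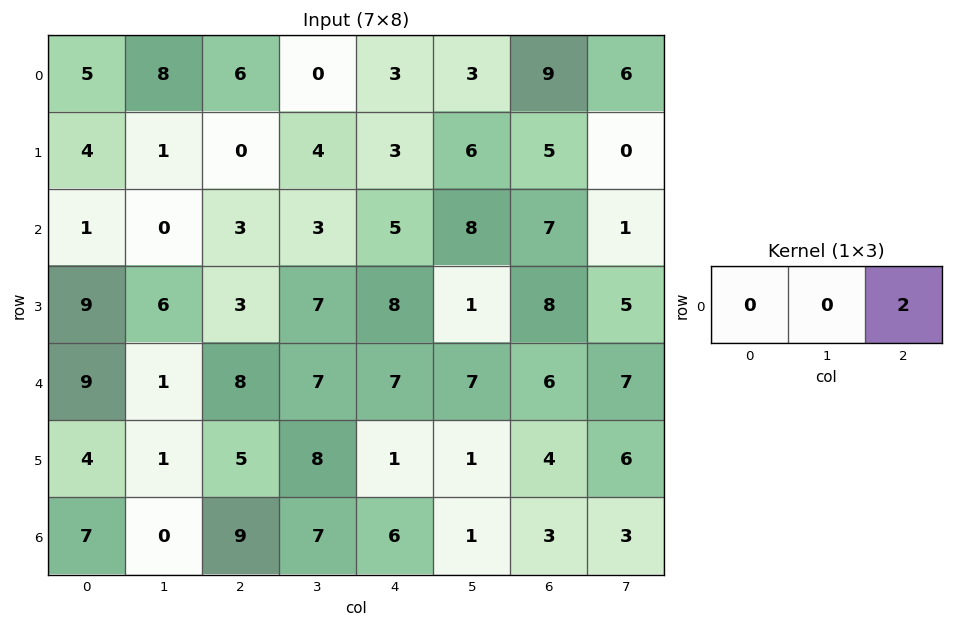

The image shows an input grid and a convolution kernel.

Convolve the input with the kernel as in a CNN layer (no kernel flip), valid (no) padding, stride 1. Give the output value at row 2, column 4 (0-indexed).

The receptive field on the input at this output position is [5 8 7]. Elementwise product with the kernel and sum: 7·2.

14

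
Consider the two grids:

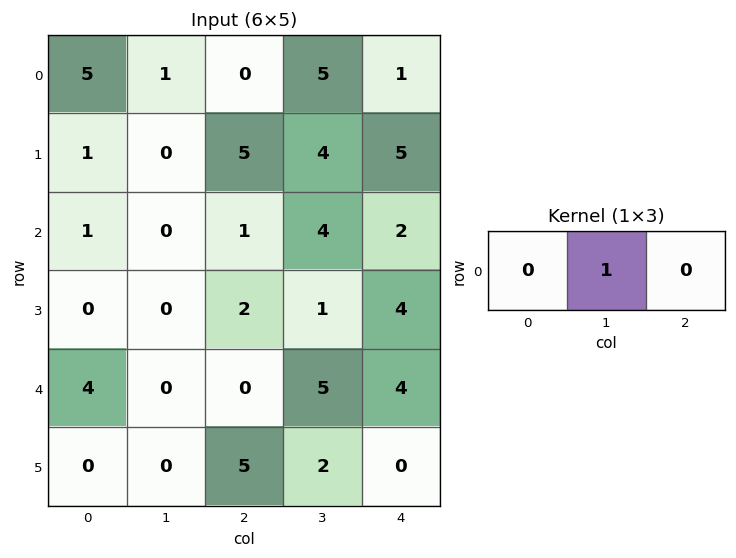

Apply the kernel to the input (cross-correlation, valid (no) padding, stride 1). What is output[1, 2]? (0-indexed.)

The receptive field on the input at this output position is [5 4 5]. Elementwise product with the kernel and sum: 4·1.

4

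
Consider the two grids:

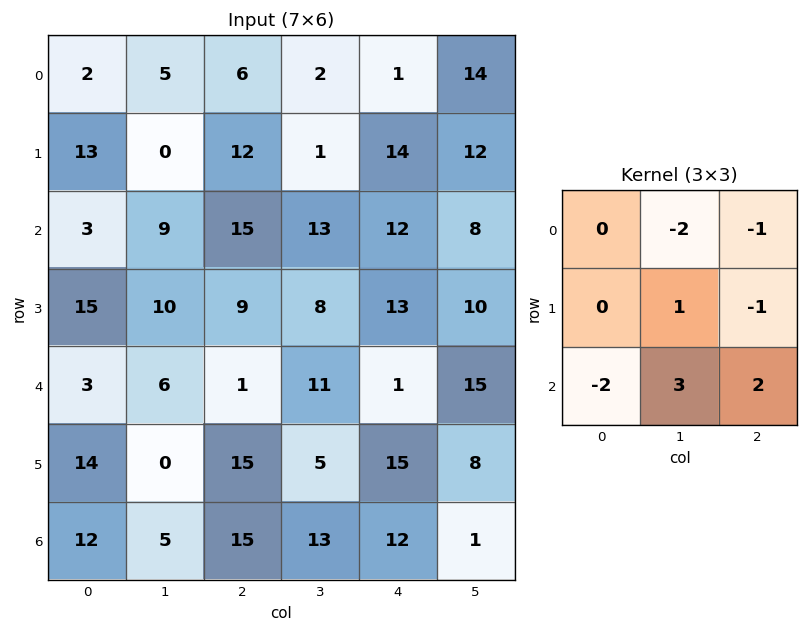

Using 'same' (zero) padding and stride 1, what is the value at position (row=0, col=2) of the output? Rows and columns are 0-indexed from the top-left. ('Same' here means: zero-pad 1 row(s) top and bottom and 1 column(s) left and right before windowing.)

42

The receptive field on the zero-padded input at this output position is [0 0 0 / 5 6 2 / 0 12 1]. Elementwise product with the kernel and sum: 0·-2 + 0·-1 + 6·1 + 2·-1 + 0·-2 + 12·3 + 1·2.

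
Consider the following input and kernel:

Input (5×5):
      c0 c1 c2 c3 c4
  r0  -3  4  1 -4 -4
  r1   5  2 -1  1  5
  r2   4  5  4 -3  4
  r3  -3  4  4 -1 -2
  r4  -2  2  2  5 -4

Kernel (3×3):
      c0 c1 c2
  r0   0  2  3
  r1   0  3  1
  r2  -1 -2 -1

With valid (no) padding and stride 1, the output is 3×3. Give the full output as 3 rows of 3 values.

-2 -22 -14
11 -1 12
34 -1 -7

Output[0,0]: The receptive field on the input at this output position is [-3 4 1 / 5 2 -1 / 4 5 4]. Elementwise product with the kernel and sum: 4·2 + 1·3 + 2·3 + -1·1 + 4·-1 + 5·-2 + 4·-1.
Output[0,1]: The receptive field on the input at this output position is [4 1 -4 / 2 -1 1 / 5 4 -3]. Elementwise product with the kernel and sum: 1·2 + -4·3 + -1·3 + 1·1 + 5·-1 + 4·-2 + -3·-1.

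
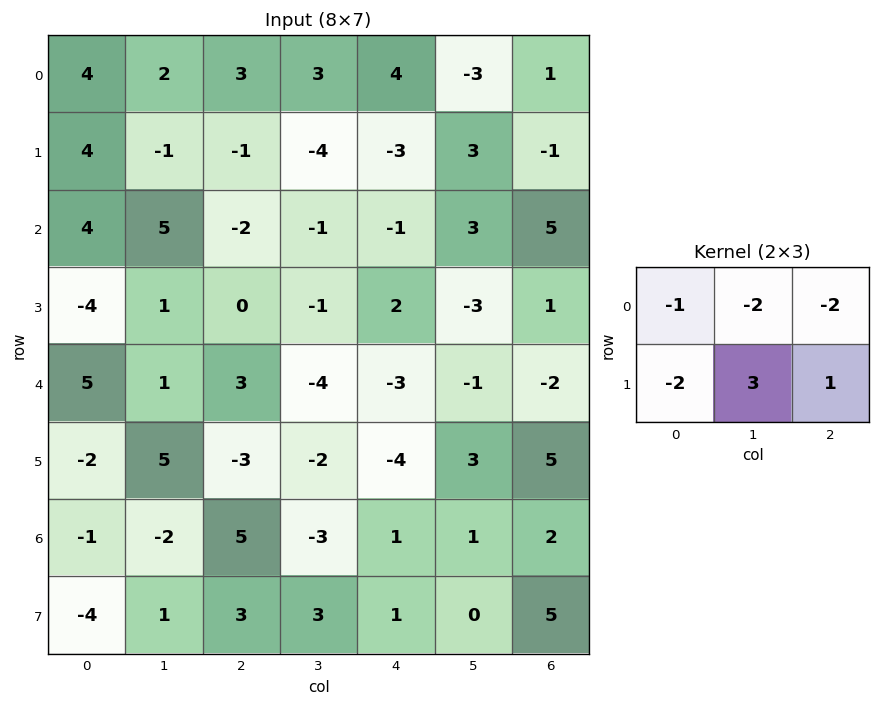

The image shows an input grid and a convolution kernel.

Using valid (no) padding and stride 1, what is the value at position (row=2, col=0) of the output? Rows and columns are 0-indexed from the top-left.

1

The receptive field on the input at this output position is [4 5 -2 / -4 1 0]. Elementwise product with the kernel and sum: 4·-1 + 5·-2 + -2·-2 + -4·-2 + 1·3 + 0·1.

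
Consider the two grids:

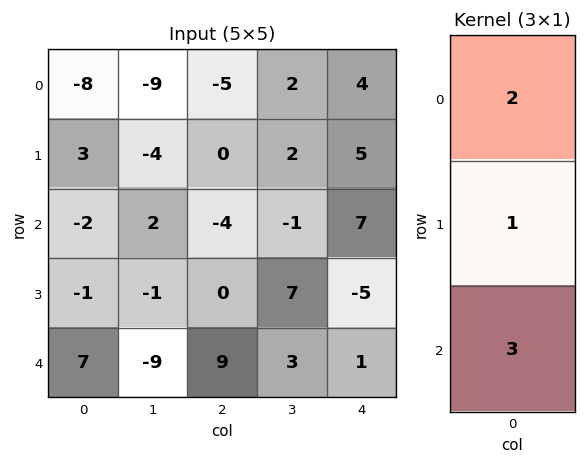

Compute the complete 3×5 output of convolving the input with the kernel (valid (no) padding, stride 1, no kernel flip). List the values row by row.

-19 -16 -22 3 34
1 -9 -4 24 2
16 -24 19 14 12

Output[0,0]: The receptive field on the input at this output position is [-8 / 3 / -2]. Elementwise product with the kernel and sum: -8·2 + 3·1 + -2·3.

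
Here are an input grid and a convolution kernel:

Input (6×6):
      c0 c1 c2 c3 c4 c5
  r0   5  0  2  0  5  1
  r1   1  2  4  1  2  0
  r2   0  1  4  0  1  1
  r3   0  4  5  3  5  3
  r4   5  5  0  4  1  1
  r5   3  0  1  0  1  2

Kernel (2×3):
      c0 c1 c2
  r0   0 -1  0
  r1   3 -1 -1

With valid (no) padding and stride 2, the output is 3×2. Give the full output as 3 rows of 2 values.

Output[0,0]: The receptive field on the input at this output position is [5 0 2 / 1 2 4]. Elementwise product with the kernel and sum: 0·-1 + 1·3 + 2·-1 + 4·-1.

-3 9
-10 7
3 -2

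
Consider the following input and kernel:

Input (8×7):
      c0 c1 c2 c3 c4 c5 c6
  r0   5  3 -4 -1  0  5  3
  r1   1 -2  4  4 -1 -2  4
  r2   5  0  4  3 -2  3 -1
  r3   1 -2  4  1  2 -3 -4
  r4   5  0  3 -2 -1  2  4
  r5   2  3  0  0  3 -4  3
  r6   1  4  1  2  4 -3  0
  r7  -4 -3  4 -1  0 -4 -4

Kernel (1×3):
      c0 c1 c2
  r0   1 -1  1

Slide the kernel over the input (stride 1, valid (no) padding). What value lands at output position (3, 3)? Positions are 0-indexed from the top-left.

-4

The receptive field on the input at this output position is [1 2 -3]. Elementwise product with the kernel and sum: 1·1 + 2·-1 + -3·1.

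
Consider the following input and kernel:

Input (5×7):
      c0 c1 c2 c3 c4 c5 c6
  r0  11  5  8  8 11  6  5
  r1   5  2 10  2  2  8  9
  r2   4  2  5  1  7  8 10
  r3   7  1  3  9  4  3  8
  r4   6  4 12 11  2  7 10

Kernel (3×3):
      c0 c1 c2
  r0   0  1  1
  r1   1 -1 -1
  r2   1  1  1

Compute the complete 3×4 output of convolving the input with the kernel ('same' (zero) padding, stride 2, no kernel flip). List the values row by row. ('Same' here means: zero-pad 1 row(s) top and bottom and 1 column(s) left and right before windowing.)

-9 3 3 18
9 21 12 18
-2 -7 9 5

Output[0,0]: The receptive field on the zero-padded input at this output position is [0 0 0 / 0 11 5 / 0 5 2]. Elementwise product with the kernel and sum: 0·1 + 0·1 + 0·1 + 11·-1 + 5·-1 + 0·1 + 5·1 + 2·1.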